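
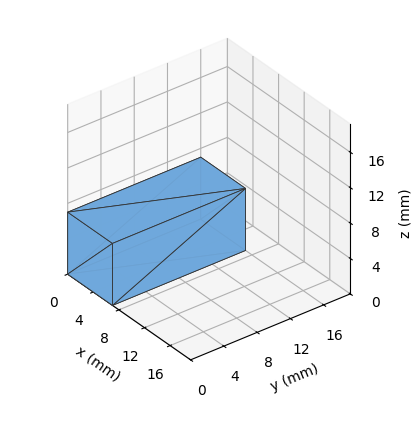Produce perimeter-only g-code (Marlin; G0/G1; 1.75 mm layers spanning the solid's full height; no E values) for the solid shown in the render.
Reading the render: the shape is a rectangular box, roughly 7 × 16 mm footprint and 7 mm tall (dimensions read to the nearest mm from the axis ticks). For the g-code, the solid's height is divided into equal slices at the stated Δz and each level perimeter traced with G1 moves after a G0 lift.

; perimeter-only toolpath
G21 ; units = mm
G90 ; absolute positioning
G28 ; home
; layer 1
G0 Z1.75
G0 X0.00 Y0.00
G1 X7.00 Y0.00
G1 X7.00 Y16.00
G1 X0.00 Y16.00
G1 X0.00 Y0.00
; layer 2
G0 Z3.50
G0 X0.00 Y0.00
G1 X7.00 Y0.00
G1 X7.00 Y16.00
G1 X0.00 Y16.00
G1 X0.00 Y0.00
; layer 3
G0 Z5.25
G0 X0.00 Y0.00
G1 X7.00 Y0.00
G1 X7.00 Y16.00
G1 X0.00 Y16.00
G1 X0.00 Y0.00
; layer 4
G0 Z7.00
G0 X0.00 Y0.00
G1 X7.00 Y0.00
G1 X7.00 Y16.00
G1 X0.00 Y16.00
G1 X0.00 Y0.00
M2 ; end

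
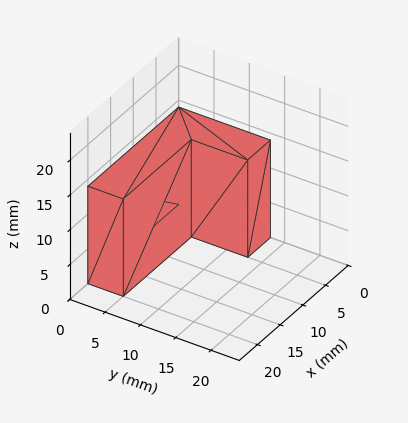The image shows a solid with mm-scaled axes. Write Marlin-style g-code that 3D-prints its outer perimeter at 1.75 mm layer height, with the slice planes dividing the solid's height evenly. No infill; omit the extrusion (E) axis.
Reading the render: the shape is an L-shaped prism: outer 20 × 13 mm, arm thicknesses ≈ 5 mm (horizontal) and 5 mm (vertical), extruded 14 mm in z (dimensions read to the nearest mm from the axis ticks). For the g-code, the solid's height is divided into equal slices at the stated Δz and each level perimeter traced with G1 moves after a G0 lift.

; perimeter-only toolpath
G21 ; units = mm
G90 ; absolute positioning
G28 ; home
; layer 1
G0 Z1.75
G0 X0.00 Y0.00
G1 X20.00 Y0.00
G1 X20.00 Y5.00
G1 X5.00 Y5.00
G1 X5.00 Y13.00
G1 X0.00 Y13.00
G1 X0.00 Y0.00
; layer 2
G0 Z3.50
G0 X0.00 Y0.00
G1 X20.00 Y0.00
G1 X20.00 Y5.00
G1 X5.00 Y5.00
G1 X5.00 Y13.00
G1 X0.00 Y13.00
G1 X0.00 Y0.00
; layer 3
G0 Z5.25
G0 X0.00 Y0.00
G1 X20.00 Y0.00
G1 X20.00 Y5.00
G1 X5.00 Y5.00
G1 X5.00 Y13.00
G1 X0.00 Y13.00
G1 X0.00 Y0.00
; layer 4
G0 Z7.00
G0 X0.00 Y0.00
G1 X20.00 Y0.00
G1 X20.00 Y5.00
G1 X5.00 Y5.00
G1 X5.00 Y13.00
G1 X0.00 Y13.00
G1 X0.00 Y0.00
; layer 5
G0 Z8.75
G0 X0.00 Y0.00
G1 X20.00 Y0.00
G1 X20.00 Y5.00
G1 X5.00 Y5.00
G1 X5.00 Y13.00
G1 X0.00 Y13.00
G1 X0.00 Y0.00
; layer 6
G0 Z10.50
G0 X0.00 Y0.00
G1 X20.00 Y0.00
G1 X20.00 Y5.00
G1 X5.00 Y5.00
G1 X5.00 Y13.00
G1 X0.00 Y13.00
G1 X0.00 Y0.00
; layer 7
G0 Z12.25
G0 X0.00 Y0.00
G1 X20.00 Y0.00
G1 X20.00 Y5.00
G1 X5.00 Y5.00
G1 X5.00 Y13.00
G1 X0.00 Y13.00
G1 X0.00 Y0.00
; layer 8
G0 Z14.00
G0 X0.00 Y0.00
G1 X20.00 Y0.00
G1 X20.00 Y5.00
G1 X5.00 Y5.00
G1 X5.00 Y13.00
G1 X0.00 Y13.00
G1 X0.00 Y0.00
M2 ; end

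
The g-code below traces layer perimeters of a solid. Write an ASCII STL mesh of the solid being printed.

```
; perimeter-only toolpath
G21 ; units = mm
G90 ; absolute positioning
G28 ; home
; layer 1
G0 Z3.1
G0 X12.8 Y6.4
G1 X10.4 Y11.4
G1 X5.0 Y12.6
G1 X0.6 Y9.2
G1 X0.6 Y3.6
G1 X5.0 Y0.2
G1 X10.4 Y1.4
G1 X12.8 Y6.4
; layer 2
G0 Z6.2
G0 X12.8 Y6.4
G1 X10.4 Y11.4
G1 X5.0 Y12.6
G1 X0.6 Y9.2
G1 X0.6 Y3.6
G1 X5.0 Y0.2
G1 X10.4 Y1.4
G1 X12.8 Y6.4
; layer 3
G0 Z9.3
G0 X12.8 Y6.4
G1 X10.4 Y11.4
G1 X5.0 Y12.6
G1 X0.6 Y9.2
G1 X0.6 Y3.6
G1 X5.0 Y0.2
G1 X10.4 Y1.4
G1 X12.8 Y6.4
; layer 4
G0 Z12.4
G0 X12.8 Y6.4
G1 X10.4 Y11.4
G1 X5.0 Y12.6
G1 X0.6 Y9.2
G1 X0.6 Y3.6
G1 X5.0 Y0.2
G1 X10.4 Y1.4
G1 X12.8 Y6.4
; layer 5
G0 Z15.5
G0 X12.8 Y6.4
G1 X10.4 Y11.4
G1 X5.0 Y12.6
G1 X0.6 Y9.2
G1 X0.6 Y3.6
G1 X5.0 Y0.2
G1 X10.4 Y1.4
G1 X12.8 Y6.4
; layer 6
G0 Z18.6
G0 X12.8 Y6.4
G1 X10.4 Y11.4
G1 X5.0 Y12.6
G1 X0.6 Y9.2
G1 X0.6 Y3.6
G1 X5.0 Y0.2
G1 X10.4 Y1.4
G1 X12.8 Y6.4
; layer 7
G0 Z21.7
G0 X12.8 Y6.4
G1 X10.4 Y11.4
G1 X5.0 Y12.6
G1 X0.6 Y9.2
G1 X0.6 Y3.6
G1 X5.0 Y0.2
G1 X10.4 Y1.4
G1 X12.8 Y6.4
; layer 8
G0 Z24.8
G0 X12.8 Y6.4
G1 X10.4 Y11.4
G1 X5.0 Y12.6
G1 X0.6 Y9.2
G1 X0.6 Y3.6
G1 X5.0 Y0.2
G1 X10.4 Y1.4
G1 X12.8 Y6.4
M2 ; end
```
solid part
  facet normal 0.0000 0.0000 -1.0000
    outer loop
      vertex 5.0 12.6 0.0
      vertex 10.4 11.4 0.0
      vertex 12.8 6.4 0.0
    endloop
  endfacet
  facet normal 0.0000 0.0000 -1.0000
    outer loop
      vertex 0.6 9.2 0.0
      vertex 5.0 12.6 0.0
      vertex 12.8 6.4 0.0
    endloop
  endfacet
  facet normal 0.0000 0.0000 -1.0000
    outer loop
      vertex 0.6 3.6 0.0
      vertex 0.6 9.2 0.0
      vertex 12.8 6.4 0.0
    endloop
  endfacet
  facet normal 0.0000 0.0000 -1.0000
    outer loop
      vertex 5.0 0.2 0.0
      vertex 0.6 3.6 0.0
      vertex 12.8 6.4 0.0
    endloop
  endfacet
  facet normal 0.0000 0.0000 -1.0000
    outer loop
      vertex 10.4 1.4 0.0
      vertex 5.0 0.2 0.0
      vertex 12.8 6.4 0.0
    endloop
  endfacet
  facet normal 0.0000 0.0000 1.0000
    outer loop
      vertex 12.8 6.4 24.8
      vertex 10.4 11.4 24.8
      vertex 5.0 12.6 24.8
    endloop
  endfacet
  facet normal 0.0000 0.0000 1.0000
    outer loop
      vertex 12.8 6.4 24.8
      vertex 5.0 12.6 24.8
      vertex 0.6 9.2 24.8
    endloop
  endfacet
  facet normal 0.0000 0.0000 1.0000
    outer loop
      vertex 12.8 6.4 24.8
      vertex 0.6 9.2 24.8
      vertex 0.6 3.6 24.8
    endloop
  endfacet
  facet normal 0.0000 0.0000 1.0000
    outer loop
      vertex 12.8 6.4 24.8
      vertex 0.6 3.6 24.8
      vertex 5.0 0.2 24.8
    endloop
  endfacet
  facet normal 0.0000 0.0000 1.0000
    outer loop
      vertex 12.8 6.4 24.8
      vertex 5.0 0.2 24.8
      vertex 10.4 1.4 24.8
    endloop
  endfacet
  facet normal 0.9015 0.4327 0.0000
    outer loop
      vertex 12.8 6.4 0.0
      vertex 10.4 11.4 0.0
      vertex 10.4 11.4 24.8
    endloop
  endfacet
  facet normal 0.9015 0.4327 0.0000
    outer loop
      vertex 12.8 6.4 0.0
      vertex 10.4 11.4 24.8
      vertex 12.8 6.4 24.8
    endloop
  endfacet
  facet normal 0.2169 0.9762 0.0000
    outer loop
      vertex 10.4 11.4 0.0
      vertex 5.0 12.6 0.0
      vertex 5.0 12.6 24.8
    endloop
  endfacet
  facet normal 0.2169 0.9762 0.0000
    outer loop
      vertex 10.4 11.4 0.0
      vertex 5.0 12.6 24.8
      vertex 10.4 11.4 24.8
    endloop
  endfacet
  facet normal -0.6114 0.7913 0.0000
    outer loop
      vertex 5.0 12.6 0.0
      vertex 0.6 9.2 0.0
      vertex 0.6 9.2 24.8
    endloop
  endfacet
  facet normal -0.6114 0.7913 0.0000
    outer loop
      vertex 5.0 12.6 0.0
      vertex 0.6 9.2 24.8
      vertex 5.0 12.6 24.8
    endloop
  endfacet
  facet normal -1.0000 0.0000 0.0000
    outer loop
      vertex 0.6 9.2 0.0
      vertex 0.6 3.6 0.0
      vertex 0.6 3.6 24.8
    endloop
  endfacet
  facet normal -1.0000 0.0000 0.0000
    outer loop
      vertex 0.6 9.2 0.0
      vertex 0.6 3.6 24.8
      vertex 0.6 9.2 24.8
    endloop
  endfacet
  facet normal -0.6114 -0.7913 0.0000
    outer loop
      vertex 0.6 3.6 0.0
      vertex 5.0 0.2 0.0
      vertex 5.0 0.2 24.8
    endloop
  endfacet
  facet normal -0.6114 -0.7913 0.0000
    outer loop
      vertex 0.6 3.6 0.0
      vertex 5.0 0.2 24.8
      vertex 0.6 3.6 24.8
    endloop
  endfacet
  facet normal 0.2169 -0.9762 0.0000
    outer loop
      vertex 5.0 0.2 0.0
      vertex 10.4 1.4 0.0
      vertex 10.4 1.4 24.8
    endloop
  endfacet
  facet normal 0.2169 -0.9762 0.0000
    outer loop
      vertex 5.0 0.2 0.0
      vertex 10.4 1.4 24.8
      vertex 5.0 0.2 24.8
    endloop
  endfacet
  facet normal 0.9015 -0.4327 0.0000
    outer loop
      vertex 10.4 1.4 0.0
      vertex 12.8 6.4 0.0
      vertex 12.8 6.4 24.8
    endloop
  endfacet
  facet normal 0.9015 -0.4327 0.0000
    outer loop
      vertex 10.4 1.4 0.0
      vertex 12.8 6.4 24.8
      vertex 10.4 1.4 24.8
    endloop
  endfacet
endsolid part

The G0 Z moves step by Δz≈3.1 mm. Every layer's G1 loop is the same polygon, so the solid is a straight extrusion of it from z=0 to z≈24.8. Closing with flat bottom and top caps and triangulating gives 24 facets — a regular 7-sided prism (a cylinder approximated with 7 flat sides), circumscribed radius ≈ 6.4 mm, height ≈ 24.8 mm.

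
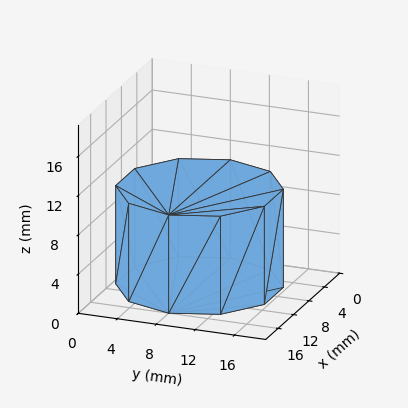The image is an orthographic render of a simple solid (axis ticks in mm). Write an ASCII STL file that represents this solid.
Reading the render: the shape is a regular 10-sided prism (a cylinder approximated with 10 flat sides), circumscribed radius ≈ 8 mm, height ≈ 10 mm (dimensions read to the nearest mm from the axis ticks). For the STL, each face is triangulated and given an outward normal.

solid part
  facet normal 0.0000 0.0000 -1.0000
    outer loop
      vertex 10.472 15.608 0.000
      vertex 14.472 12.702 0.000
      vertex 16.000 8.000 0.000
    endloop
  endfacet
  facet normal 0.0000 0.0000 -1.0000
    outer loop
      vertex 5.528 15.608 0.000
      vertex 10.472 15.608 0.000
      vertex 16.000 8.000 0.000
    endloop
  endfacet
  facet normal 0.0000 0.0000 -1.0000
    outer loop
      vertex 1.528 12.702 0.000
      vertex 5.528 15.608 0.000
      vertex 16.000 8.000 0.000
    endloop
  endfacet
  facet normal 0.0000 0.0000 -1.0000
    outer loop
      vertex 0.000 8.000 0.000
      vertex 1.528 12.702 0.000
      vertex 16.000 8.000 0.000
    endloop
  endfacet
  facet normal 0.0000 0.0000 -1.0000
    outer loop
      vertex 1.528 3.298 0.000
      vertex 0.000 8.000 0.000
      vertex 16.000 8.000 0.000
    endloop
  endfacet
  facet normal 0.0000 0.0000 -1.0000
    outer loop
      vertex 5.528 0.392 0.000
      vertex 1.528 3.298 0.000
      vertex 16.000 8.000 0.000
    endloop
  endfacet
  facet normal 0.0000 0.0000 -1.0000
    outer loop
      vertex 10.472 0.392 0.000
      vertex 5.528 0.392 0.000
      vertex 16.000 8.000 0.000
    endloop
  endfacet
  facet normal 0.0000 0.0000 -1.0000
    outer loop
      vertex 14.472 3.298 0.000
      vertex 10.472 0.392 0.000
      vertex 16.000 8.000 0.000
    endloop
  endfacet
  facet normal 0.0000 0.0000 1.0000
    outer loop
      vertex 16.000 8.000 10.000
      vertex 14.472 12.702 10.000
      vertex 10.472 15.608 10.000
    endloop
  endfacet
  facet normal 0.0000 0.0000 1.0000
    outer loop
      vertex 16.000 8.000 10.000
      vertex 10.472 15.608 10.000
      vertex 5.528 15.608 10.000
    endloop
  endfacet
  facet normal 0.0000 0.0000 1.0000
    outer loop
      vertex 16.000 8.000 10.000
      vertex 5.528 15.608 10.000
      vertex 1.528 12.702 10.000
    endloop
  endfacet
  facet normal 0.0000 0.0000 1.0000
    outer loop
      vertex 16.000 8.000 10.000
      vertex 1.528 12.702 10.000
      vertex 0.000 8.000 10.000
    endloop
  endfacet
  facet normal 0.0000 0.0000 1.0000
    outer loop
      vertex 16.000 8.000 10.000
      vertex 0.000 8.000 10.000
      vertex 1.528 3.298 10.000
    endloop
  endfacet
  facet normal 0.0000 0.0000 1.0000
    outer loop
      vertex 16.000 8.000 10.000
      vertex 1.528 3.298 10.000
      vertex 5.528 0.392 10.000
    endloop
  endfacet
  facet normal 0.0000 0.0000 1.0000
    outer loop
      vertex 16.000 8.000 10.000
      vertex 5.528 0.392 10.000
      vertex 10.472 0.392 10.000
    endloop
  endfacet
  facet normal 0.0000 0.0000 1.0000
    outer loop
      vertex 16.000 8.000 10.000
      vertex 10.472 0.392 10.000
      vertex 14.472 3.298 10.000
    endloop
  endfacet
  facet normal 0.9510 0.3091 0.0000
    outer loop
      vertex 16.000 8.000 0.000
      vertex 14.472 12.702 0.000
      vertex 14.472 12.702 10.000
    endloop
  endfacet
  facet normal 0.9510 0.3091 0.0000
    outer loop
      vertex 16.000 8.000 0.000
      vertex 14.472 12.702 10.000
      vertex 16.000 8.000 10.000
    endloop
  endfacet
  facet normal 0.5878 0.8090 0.0000
    outer loop
      vertex 14.472 12.702 0.000
      vertex 10.472 15.608 0.000
      vertex 10.472 15.608 10.000
    endloop
  endfacet
  facet normal 0.5878 0.8090 0.0000
    outer loop
      vertex 14.472 12.702 0.000
      vertex 10.472 15.608 10.000
      vertex 14.472 12.702 10.000
    endloop
  endfacet
  facet normal 0.0000 1.0000 0.0000
    outer loop
      vertex 10.472 15.608 0.000
      vertex 5.528 15.608 0.000
      vertex 5.528 15.608 10.000
    endloop
  endfacet
  facet normal 0.0000 1.0000 0.0000
    outer loop
      vertex 10.472 15.608 0.000
      vertex 5.528 15.608 10.000
      vertex 10.472 15.608 10.000
    endloop
  endfacet
  facet normal -0.5878 0.8090 0.0000
    outer loop
      vertex 5.528 15.608 0.000
      vertex 1.528 12.702 0.000
      vertex 1.528 12.702 10.000
    endloop
  endfacet
  facet normal -0.5878 0.8090 0.0000
    outer loop
      vertex 5.528 15.608 0.000
      vertex 1.528 12.702 10.000
      vertex 5.528 15.608 10.000
    endloop
  endfacet
  facet normal -0.9510 0.3091 0.0000
    outer loop
      vertex 1.528 12.702 0.000
      vertex 0.000 8.000 0.000
      vertex 0.000 8.000 10.000
    endloop
  endfacet
  facet normal -0.9510 0.3091 0.0000
    outer loop
      vertex 1.528 12.702 0.000
      vertex 0.000 8.000 10.000
      vertex 1.528 12.702 10.000
    endloop
  endfacet
  facet normal -0.9510 -0.3091 0.0000
    outer loop
      vertex 0.000 8.000 0.000
      vertex 1.528 3.298 0.000
      vertex 1.528 3.298 10.000
    endloop
  endfacet
  facet normal -0.9510 -0.3091 0.0000
    outer loop
      vertex 0.000 8.000 0.000
      vertex 1.528 3.298 10.000
      vertex 0.000 8.000 10.000
    endloop
  endfacet
  facet normal -0.5878 -0.8090 0.0000
    outer loop
      vertex 1.528 3.298 0.000
      vertex 5.528 0.392 0.000
      vertex 5.528 0.392 10.000
    endloop
  endfacet
  facet normal -0.5878 -0.8090 0.0000
    outer loop
      vertex 1.528 3.298 0.000
      vertex 5.528 0.392 10.000
      vertex 1.528 3.298 10.000
    endloop
  endfacet
  facet normal 0.0000 -1.0000 0.0000
    outer loop
      vertex 5.528 0.392 0.000
      vertex 10.472 0.392 0.000
      vertex 10.472 0.392 10.000
    endloop
  endfacet
  facet normal 0.0000 -1.0000 0.0000
    outer loop
      vertex 5.528 0.392 0.000
      vertex 10.472 0.392 10.000
      vertex 5.528 0.392 10.000
    endloop
  endfacet
  facet normal 0.5878 -0.8090 0.0000
    outer loop
      vertex 10.472 0.392 0.000
      vertex 14.472 3.298 0.000
      vertex 14.472 3.298 10.000
    endloop
  endfacet
  facet normal 0.5878 -0.8090 0.0000
    outer loop
      vertex 10.472 0.392 0.000
      vertex 14.472 3.298 10.000
      vertex 10.472 0.392 10.000
    endloop
  endfacet
  facet normal 0.9510 -0.3091 0.0000
    outer loop
      vertex 14.472 3.298 0.000
      vertex 16.000 8.000 0.000
      vertex 16.000 8.000 10.000
    endloop
  endfacet
  facet normal 0.9510 -0.3091 0.0000
    outer loop
      vertex 14.472 3.298 0.000
      vertex 16.000 8.000 10.000
      vertex 14.472 3.298 10.000
    endloop
  endfacet
endsolid part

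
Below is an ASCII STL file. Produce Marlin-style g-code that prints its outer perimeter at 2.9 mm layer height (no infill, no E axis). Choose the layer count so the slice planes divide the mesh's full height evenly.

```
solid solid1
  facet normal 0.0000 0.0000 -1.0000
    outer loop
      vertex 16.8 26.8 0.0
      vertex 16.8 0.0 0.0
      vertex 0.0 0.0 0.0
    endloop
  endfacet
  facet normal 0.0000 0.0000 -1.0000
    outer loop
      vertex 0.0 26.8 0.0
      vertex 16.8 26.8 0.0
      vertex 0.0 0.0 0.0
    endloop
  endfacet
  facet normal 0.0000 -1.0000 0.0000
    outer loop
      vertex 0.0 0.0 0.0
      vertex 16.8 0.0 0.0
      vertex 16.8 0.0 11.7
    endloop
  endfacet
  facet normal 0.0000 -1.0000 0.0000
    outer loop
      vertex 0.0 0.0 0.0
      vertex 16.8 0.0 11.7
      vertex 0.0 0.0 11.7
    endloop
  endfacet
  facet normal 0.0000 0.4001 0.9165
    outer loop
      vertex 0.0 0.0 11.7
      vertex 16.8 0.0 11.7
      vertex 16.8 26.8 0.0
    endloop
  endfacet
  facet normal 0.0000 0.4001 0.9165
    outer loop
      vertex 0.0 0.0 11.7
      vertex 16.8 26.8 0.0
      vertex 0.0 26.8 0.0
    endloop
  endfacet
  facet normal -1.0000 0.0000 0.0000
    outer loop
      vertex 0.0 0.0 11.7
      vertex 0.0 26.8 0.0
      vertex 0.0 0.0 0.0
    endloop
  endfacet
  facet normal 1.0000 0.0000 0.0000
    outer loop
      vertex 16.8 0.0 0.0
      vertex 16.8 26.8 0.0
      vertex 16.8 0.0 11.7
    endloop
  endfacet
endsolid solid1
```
; perimeter-only toolpath
G21 ; units = mm
G90 ; absolute positioning
G28 ; home
; layer 1
G0 Z2.9
G0 X0.0 Y0.0
G1 X16.8 Y0.0
G1 X16.8 Y20.1
G1 X0.0 Y20.1
G1 X0.0 Y0.0
; layer 2
G0 Z5.8
G0 X0.0 Y0.0
G1 X16.8 Y0.0
G1 X16.8 Y13.4
G1 X0.0 Y13.4
G1 X0.0 Y0.0
; layer 3
G0 Z8.8
G0 X0.0 Y0.0
G1 X16.8 Y0.0
G1 X16.8 Y6.7
G1 X0.0 Y6.7
G1 X0.0 Y0.0
M2 ; end

The solid is a wedge (ramp): 16.8 × 26.8 mm base, rising to 11.7 mm along the y=0 edge and sloping linearly to z=0 at y=26.8. Slicing at Δz = 2.9 mm — 4 equal slices spanning the solid's height, so layer i sits at z = i·h/4 — gives 3 non-empty perimeters. Each is a 4-segment closed polygon; G0 lifts to the layer z and rapids to the start vertex, then G1 traces the edges. The cross-section shrinks linearly with z (the slice at the apex is degenerate and omitted).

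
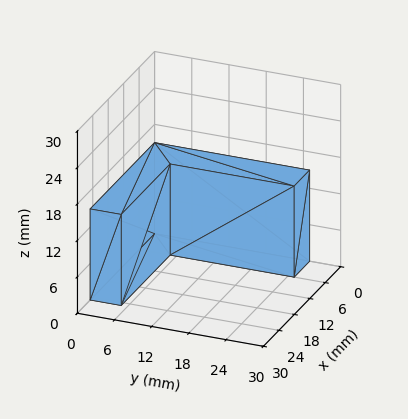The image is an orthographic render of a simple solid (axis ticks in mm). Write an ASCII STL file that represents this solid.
Reading the render: the shape is an L-shaped prism: outer 25 × 25 mm, arm thicknesses ≈ 5 mm (horizontal) and 6 mm (vertical), extruded 15 mm in z (dimensions read to the nearest mm from the axis ticks). For the STL, each face is triangulated and given an outward normal.

solid part
  facet normal 0.0000 0.0000 -1.0000
    outer loop
      vertex 25.000 5.000 0.000
      vertex 25.000 0.000 0.000
      vertex 0.000 0.000 0.000
    endloop
  endfacet
  facet normal 0.0000 0.0000 -1.0000
    outer loop
      vertex 6.000 5.000 0.000
      vertex 25.000 5.000 0.000
      vertex 0.000 0.000 0.000
    endloop
  endfacet
  facet normal 0.0000 0.0000 -1.0000
    outer loop
      vertex 6.000 25.000 0.000
      vertex 6.000 5.000 0.000
      vertex 0.000 0.000 0.000
    endloop
  endfacet
  facet normal 0.0000 0.0000 -1.0000
    outer loop
      vertex 0.000 25.000 0.000
      vertex 6.000 25.000 0.000
      vertex 0.000 0.000 0.000
    endloop
  endfacet
  facet normal 0.0000 0.0000 1.0000
    outer loop
      vertex 0.000 0.000 15.000
      vertex 25.000 0.000 15.000
      vertex 25.000 5.000 15.000
    endloop
  endfacet
  facet normal 0.0000 0.0000 1.0000
    outer loop
      vertex 0.000 0.000 15.000
      vertex 25.000 5.000 15.000
      vertex 6.000 5.000 15.000
    endloop
  endfacet
  facet normal 0.0000 0.0000 1.0000
    outer loop
      vertex 0.000 0.000 15.000
      vertex 6.000 5.000 15.000
      vertex 6.000 25.000 15.000
    endloop
  endfacet
  facet normal 0.0000 0.0000 1.0000
    outer loop
      vertex 0.000 0.000 15.000
      vertex 6.000 25.000 15.000
      vertex 0.000 25.000 15.000
    endloop
  endfacet
  facet normal 0.0000 -1.0000 0.0000
    outer loop
      vertex 0.000 0.000 0.000
      vertex 25.000 0.000 0.000
      vertex 25.000 0.000 15.000
    endloop
  endfacet
  facet normal 0.0000 -1.0000 0.0000
    outer loop
      vertex 0.000 0.000 0.000
      vertex 25.000 0.000 15.000
      vertex 0.000 0.000 15.000
    endloop
  endfacet
  facet normal 1.0000 0.0000 0.0000
    outer loop
      vertex 25.000 0.000 0.000
      vertex 25.000 5.000 0.000
      vertex 25.000 5.000 15.000
    endloop
  endfacet
  facet normal 1.0000 0.0000 0.0000
    outer loop
      vertex 25.000 0.000 0.000
      vertex 25.000 5.000 15.000
      vertex 25.000 0.000 15.000
    endloop
  endfacet
  facet normal 0.0000 1.0000 0.0000
    outer loop
      vertex 25.000 5.000 0.000
      vertex 6.000 5.000 0.000
      vertex 6.000 5.000 15.000
    endloop
  endfacet
  facet normal 0.0000 1.0000 0.0000
    outer loop
      vertex 25.000 5.000 0.000
      vertex 6.000 5.000 15.000
      vertex 25.000 5.000 15.000
    endloop
  endfacet
  facet normal 1.0000 0.0000 0.0000
    outer loop
      vertex 6.000 5.000 0.000
      vertex 6.000 25.000 0.000
      vertex 6.000 25.000 15.000
    endloop
  endfacet
  facet normal 1.0000 0.0000 0.0000
    outer loop
      vertex 6.000 5.000 0.000
      vertex 6.000 25.000 15.000
      vertex 6.000 5.000 15.000
    endloop
  endfacet
  facet normal 0.0000 1.0000 0.0000
    outer loop
      vertex 6.000 25.000 0.000
      vertex 0.000 25.000 0.000
      vertex 0.000 25.000 15.000
    endloop
  endfacet
  facet normal 0.0000 1.0000 0.0000
    outer loop
      vertex 6.000 25.000 0.000
      vertex 0.000 25.000 15.000
      vertex 6.000 25.000 15.000
    endloop
  endfacet
  facet normal -1.0000 0.0000 0.0000
    outer loop
      vertex 0.000 25.000 0.000
      vertex 0.000 0.000 0.000
      vertex 0.000 0.000 15.000
    endloop
  endfacet
  facet normal -1.0000 0.0000 0.0000
    outer loop
      vertex 0.000 25.000 0.000
      vertex 0.000 0.000 15.000
      vertex 0.000 25.000 15.000
    endloop
  endfacet
endsolid part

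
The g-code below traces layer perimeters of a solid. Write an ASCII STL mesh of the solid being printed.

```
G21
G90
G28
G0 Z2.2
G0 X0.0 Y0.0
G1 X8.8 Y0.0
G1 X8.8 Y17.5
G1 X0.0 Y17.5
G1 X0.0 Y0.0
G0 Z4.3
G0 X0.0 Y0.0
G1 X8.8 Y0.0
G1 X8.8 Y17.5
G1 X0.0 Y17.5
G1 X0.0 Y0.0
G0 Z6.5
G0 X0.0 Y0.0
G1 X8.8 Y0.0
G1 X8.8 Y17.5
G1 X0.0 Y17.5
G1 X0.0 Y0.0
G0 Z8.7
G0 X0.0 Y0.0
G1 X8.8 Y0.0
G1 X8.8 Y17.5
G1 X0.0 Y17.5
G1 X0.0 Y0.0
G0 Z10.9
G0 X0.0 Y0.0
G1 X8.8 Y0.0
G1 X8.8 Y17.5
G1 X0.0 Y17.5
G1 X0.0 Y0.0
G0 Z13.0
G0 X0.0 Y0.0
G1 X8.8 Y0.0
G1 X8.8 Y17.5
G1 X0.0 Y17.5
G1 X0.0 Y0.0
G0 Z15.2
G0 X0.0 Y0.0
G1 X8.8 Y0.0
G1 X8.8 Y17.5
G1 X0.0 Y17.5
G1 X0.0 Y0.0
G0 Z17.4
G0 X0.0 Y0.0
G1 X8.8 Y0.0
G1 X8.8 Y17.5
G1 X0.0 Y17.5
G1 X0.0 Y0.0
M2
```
solid part
  facet normal 0.0000 0.0000 -1.0000
    outer loop
      vertex 8.8 17.5 0.0
      vertex 8.8 0.0 0.0
      vertex 0.0 0.0 0.0
    endloop
  endfacet
  facet normal 0.0000 0.0000 -1.0000
    outer loop
      vertex 0.0 17.5 0.0
      vertex 8.8 17.5 0.0
      vertex 0.0 0.0 0.0
    endloop
  endfacet
  facet normal 0.0000 0.0000 1.0000
    outer loop
      vertex 0.0 0.0 17.4
      vertex 8.8 0.0 17.4
      vertex 8.8 17.5 17.4
    endloop
  endfacet
  facet normal 0.0000 0.0000 1.0000
    outer loop
      vertex 0.0 0.0 17.4
      vertex 8.8 17.5 17.4
      vertex 0.0 17.5 17.4
    endloop
  endfacet
  facet normal 0.0000 -1.0000 0.0000
    outer loop
      vertex 0.0 0.0 0.0
      vertex 8.8 0.0 0.0
      vertex 8.8 0.0 17.4
    endloop
  endfacet
  facet normal 0.0000 -1.0000 0.0000
    outer loop
      vertex 0.0 0.0 0.0
      vertex 8.8 0.0 17.4
      vertex 0.0 0.0 17.4
    endloop
  endfacet
  facet normal 0.0000 1.0000 0.0000
    outer loop
      vertex 8.8 17.5 17.4
      vertex 8.8 17.5 0.0
      vertex 0.0 17.5 0.0
    endloop
  endfacet
  facet normal 0.0000 1.0000 0.0000
    outer loop
      vertex 0.0 17.5 17.4
      vertex 8.8 17.5 17.4
      vertex 0.0 17.5 0.0
    endloop
  endfacet
  facet normal -1.0000 0.0000 0.0000
    outer loop
      vertex 0.0 17.5 17.4
      vertex 0.0 17.5 0.0
      vertex 0.0 0.0 0.0
    endloop
  endfacet
  facet normal -1.0000 0.0000 0.0000
    outer loop
      vertex 0.0 0.0 17.4
      vertex 0.0 17.5 17.4
      vertex 0.0 0.0 0.0
    endloop
  endfacet
  facet normal 1.0000 0.0000 0.0000
    outer loop
      vertex 8.8 0.0 0.0
      vertex 8.8 17.5 0.0
      vertex 8.8 17.5 17.4
    endloop
  endfacet
  facet normal 1.0000 0.0000 0.0000
    outer loop
      vertex 8.8 0.0 0.0
      vertex 8.8 17.5 17.4
      vertex 8.8 0.0 17.4
    endloop
  endfacet
endsolid part

The G0 Z moves step by Δz≈2.2 mm. Every layer's G1 loop is the same polygon, so the solid is a straight extrusion of it from z=0 to z≈17.4. Closing with flat bottom and top caps and triangulating gives 12 facets — a rectangular box, roughly 8.8 × 17.5 mm footprint and 17.4 mm tall.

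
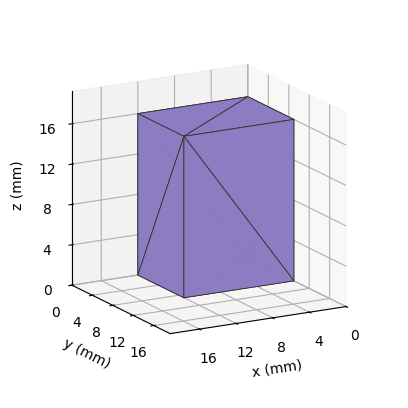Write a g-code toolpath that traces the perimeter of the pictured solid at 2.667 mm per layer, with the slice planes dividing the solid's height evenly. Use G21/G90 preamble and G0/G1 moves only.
Reading the render: the shape is a rectangular box, roughly 12 × 9 mm footprint and 16 mm tall (dimensions read to the nearest mm from the axis ticks). For the g-code, the solid's height is divided into equal slices at the stated Δz and each level perimeter traced with G1 moves after a G0 lift.

; perimeter-only toolpath
G21 ; units = mm
G90 ; absolute positioning
G28 ; home
; layer 1
G0 Z2.667
G0 X0.000 Y0.000
G1 X12.000 Y0.000
G1 X12.000 Y9.000
G1 X0.000 Y9.000
G1 X0.000 Y0.000
; layer 2
G0 Z5.333
G0 X0.000 Y0.000
G1 X12.000 Y0.000
G1 X12.000 Y9.000
G1 X0.000 Y9.000
G1 X0.000 Y0.000
; layer 3
G0 Z8.000
G0 X0.000 Y0.000
G1 X12.000 Y0.000
G1 X12.000 Y9.000
G1 X0.000 Y9.000
G1 X0.000 Y0.000
; layer 4
G0 Z10.667
G0 X0.000 Y0.000
G1 X12.000 Y0.000
G1 X12.000 Y9.000
G1 X0.000 Y9.000
G1 X0.000 Y0.000
; layer 5
G0 Z13.333
G0 X0.000 Y0.000
G1 X12.000 Y0.000
G1 X12.000 Y9.000
G1 X0.000 Y9.000
G1 X0.000 Y0.000
; layer 6
G0 Z16.000
G0 X0.000 Y0.000
G1 X12.000 Y0.000
G1 X12.000 Y9.000
G1 X0.000 Y9.000
G1 X0.000 Y0.000
M2 ; end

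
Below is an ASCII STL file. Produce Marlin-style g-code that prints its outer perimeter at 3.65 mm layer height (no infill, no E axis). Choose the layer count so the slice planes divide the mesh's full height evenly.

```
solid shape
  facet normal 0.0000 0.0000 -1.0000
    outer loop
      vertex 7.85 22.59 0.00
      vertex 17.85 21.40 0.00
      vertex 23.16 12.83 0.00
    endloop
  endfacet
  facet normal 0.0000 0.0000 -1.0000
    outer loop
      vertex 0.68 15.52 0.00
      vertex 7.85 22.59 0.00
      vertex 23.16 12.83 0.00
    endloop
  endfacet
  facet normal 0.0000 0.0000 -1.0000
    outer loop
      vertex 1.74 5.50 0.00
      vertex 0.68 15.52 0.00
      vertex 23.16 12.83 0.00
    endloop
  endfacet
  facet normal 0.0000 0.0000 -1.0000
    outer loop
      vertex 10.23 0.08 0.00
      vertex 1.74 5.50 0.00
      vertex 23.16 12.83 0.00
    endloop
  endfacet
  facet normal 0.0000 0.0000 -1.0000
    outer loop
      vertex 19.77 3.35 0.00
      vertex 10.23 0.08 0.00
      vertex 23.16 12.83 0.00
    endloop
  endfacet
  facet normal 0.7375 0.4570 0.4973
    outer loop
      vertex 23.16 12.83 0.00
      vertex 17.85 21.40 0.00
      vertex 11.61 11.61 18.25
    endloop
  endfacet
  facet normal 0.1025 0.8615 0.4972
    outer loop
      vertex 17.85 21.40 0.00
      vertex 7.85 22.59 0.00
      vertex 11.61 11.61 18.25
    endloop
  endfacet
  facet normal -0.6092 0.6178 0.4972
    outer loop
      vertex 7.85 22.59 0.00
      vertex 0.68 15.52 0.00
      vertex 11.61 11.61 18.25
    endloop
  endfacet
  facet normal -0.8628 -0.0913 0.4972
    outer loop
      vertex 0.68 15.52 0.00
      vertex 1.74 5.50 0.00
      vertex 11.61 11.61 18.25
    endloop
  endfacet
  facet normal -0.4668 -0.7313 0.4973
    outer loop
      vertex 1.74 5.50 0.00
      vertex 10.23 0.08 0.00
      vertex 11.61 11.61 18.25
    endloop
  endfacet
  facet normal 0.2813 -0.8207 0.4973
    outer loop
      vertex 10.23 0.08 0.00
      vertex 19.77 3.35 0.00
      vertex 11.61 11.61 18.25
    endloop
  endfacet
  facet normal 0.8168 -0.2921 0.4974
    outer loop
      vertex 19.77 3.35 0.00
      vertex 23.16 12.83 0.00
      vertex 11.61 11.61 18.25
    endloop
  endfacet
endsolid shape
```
; perimeter-only toolpath
G21 ; units = mm
G90 ; absolute positioning
G28 ; home
; layer 1
G0 Z3.65
G0 X20.85 Y12.59
G1 X16.60 Y19.44
G1 X8.60 Y20.39
G1 X2.87 Y14.74
G1 X3.71 Y6.72
G1 X10.51 Y2.39
G1 X18.14 Y5.00
G1 X20.85 Y12.59
; layer 2
G0 Z7.30
G0 X18.54 Y12.34
G1 X15.35 Y17.48
G1 X9.35 Y18.20
G1 X5.05 Y13.96
G1 X5.69 Y7.94
G1 X10.78 Y4.69
G1 X16.51 Y6.65
G1 X18.54 Y12.34
; layer 3
G0 Z10.95
G0 X16.23 Y12.10
G1 X14.11 Y15.53
G1 X10.11 Y16.00
G1 X7.24 Y13.17
G1 X7.66 Y9.17
G1 X11.06 Y7.00
G1 X14.87 Y8.31
G1 X16.23 Y12.10
; layer 4
G0 Z14.60
G0 X13.92 Y11.85
G1 X12.86 Y13.57
G1 X10.86 Y13.81
G1 X9.42 Y12.39
G1 X9.64 Y10.39
G1 X11.33 Y9.30
G1 X13.24 Y9.96
G1 X13.92 Y11.85
M2 ; end

The solid is a regular 7-sided pyramid, base circumscribed radius ≈ 11.6 mm, apex at z ≈ 18.2 mm. Slicing at Δz = 3.65 mm — 5 equal slices spanning the solid's height, so layer i sits at z = i·h/5 — gives 4 non-empty perimeters. Each is a 7-segment closed polygon; G0 lifts to the layer z and rapids to the start vertex, then G1 traces the edges. The cross-section shrinks linearly with z (the slice at the apex is degenerate and omitted).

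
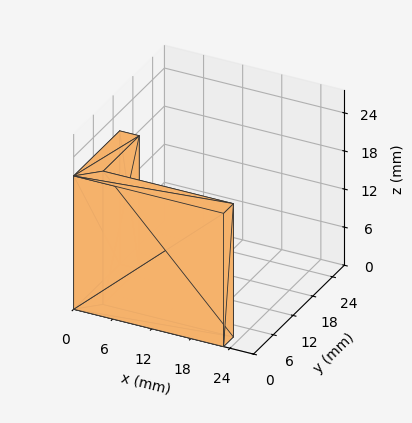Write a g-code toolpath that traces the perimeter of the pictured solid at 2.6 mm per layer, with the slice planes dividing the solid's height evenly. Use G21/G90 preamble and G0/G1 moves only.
Reading the render: the shape is an L-shaped prism: outer 23 × 14 mm, arm thicknesses ≈ 3 mm (horizontal) and 3 mm (vertical), extruded 21 mm in z (dimensions read to the nearest mm from the axis ticks). For the g-code, the solid's height is divided into equal slices at the stated Δz and each level perimeter traced with G1 moves after a G0 lift.

; perimeter-only toolpath
G21 ; units = mm
G90 ; absolute positioning
G28 ; home
; layer 1
G0 Z2.6
G0 X0.0 Y0.0
G1 X23.0 Y0.0
G1 X23.0 Y3.0
G1 X3.0 Y3.0
G1 X3.0 Y14.0
G1 X0.0 Y14.0
G1 X0.0 Y0.0
; layer 2
G0 Z5.2
G0 X0.0 Y0.0
G1 X23.0 Y0.0
G1 X23.0 Y3.0
G1 X3.0 Y3.0
G1 X3.0 Y14.0
G1 X0.0 Y14.0
G1 X0.0 Y0.0
; layer 3
G0 Z7.9
G0 X0.0 Y0.0
G1 X23.0 Y0.0
G1 X23.0 Y3.0
G1 X3.0 Y3.0
G1 X3.0 Y14.0
G1 X0.0 Y14.0
G1 X0.0 Y0.0
; layer 4
G0 Z10.5
G0 X0.0 Y0.0
G1 X23.0 Y0.0
G1 X23.0 Y3.0
G1 X3.0 Y3.0
G1 X3.0 Y14.0
G1 X0.0 Y14.0
G1 X0.0 Y0.0
; layer 5
G0 Z13.1
G0 X0.0 Y0.0
G1 X23.0 Y0.0
G1 X23.0 Y3.0
G1 X3.0 Y3.0
G1 X3.0 Y14.0
G1 X0.0 Y14.0
G1 X0.0 Y0.0
; layer 6
G0 Z15.8
G0 X0.0 Y0.0
G1 X23.0 Y0.0
G1 X23.0 Y3.0
G1 X3.0 Y3.0
G1 X3.0 Y14.0
G1 X0.0 Y14.0
G1 X0.0 Y0.0
; layer 7
G0 Z18.4
G0 X0.0 Y0.0
G1 X23.0 Y0.0
G1 X23.0 Y3.0
G1 X3.0 Y3.0
G1 X3.0 Y14.0
G1 X0.0 Y14.0
G1 X0.0 Y0.0
; layer 8
G0 Z21.0
G0 X0.0 Y0.0
G1 X23.0 Y0.0
G1 X23.0 Y3.0
G1 X3.0 Y3.0
G1 X3.0 Y14.0
G1 X0.0 Y14.0
G1 X0.0 Y0.0
M2 ; end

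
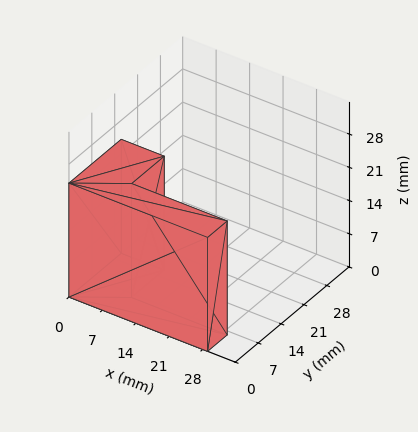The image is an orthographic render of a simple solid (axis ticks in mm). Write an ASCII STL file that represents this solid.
Reading the render: the shape is an L-shaped prism: outer 29 × 16 mm, arm thicknesses ≈ 6 mm (horizontal) and 9 mm (vertical), extruded 24 mm in z (dimensions read to the nearest mm from the axis ticks). For the STL, each face is triangulated and given an outward normal.

solid part
  facet normal 0.0000 0.0000 -1.0000
    outer loop
      vertex 29.000 6.000 0.000
      vertex 29.000 0.000 0.000
      vertex 0.000 0.000 0.000
    endloop
  endfacet
  facet normal 0.0000 0.0000 -1.0000
    outer loop
      vertex 9.000 6.000 0.000
      vertex 29.000 6.000 0.000
      vertex 0.000 0.000 0.000
    endloop
  endfacet
  facet normal 0.0000 0.0000 -1.0000
    outer loop
      vertex 9.000 16.000 0.000
      vertex 9.000 6.000 0.000
      vertex 0.000 0.000 0.000
    endloop
  endfacet
  facet normal 0.0000 0.0000 -1.0000
    outer loop
      vertex 0.000 16.000 0.000
      vertex 9.000 16.000 0.000
      vertex 0.000 0.000 0.000
    endloop
  endfacet
  facet normal 0.0000 0.0000 1.0000
    outer loop
      vertex 0.000 0.000 24.000
      vertex 29.000 0.000 24.000
      vertex 29.000 6.000 24.000
    endloop
  endfacet
  facet normal 0.0000 0.0000 1.0000
    outer loop
      vertex 0.000 0.000 24.000
      vertex 29.000 6.000 24.000
      vertex 9.000 6.000 24.000
    endloop
  endfacet
  facet normal 0.0000 0.0000 1.0000
    outer loop
      vertex 0.000 0.000 24.000
      vertex 9.000 6.000 24.000
      vertex 9.000 16.000 24.000
    endloop
  endfacet
  facet normal 0.0000 0.0000 1.0000
    outer loop
      vertex 0.000 0.000 24.000
      vertex 9.000 16.000 24.000
      vertex 0.000 16.000 24.000
    endloop
  endfacet
  facet normal 0.0000 -1.0000 0.0000
    outer loop
      vertex 0.000 0.000 0.000
      vertex 29.000 0.000 0.000
      vertex 29.000 0.000 24.000
    endloop
  endfacet
  facet normal 0.0000 -1.0000 0.0000
    outer loop
      vertex 0.000 0.000 0.000
      vertex 29.000 0.000 24.000
      vertex 0.000 0.000 24.000
    endloop
  endfacet
  facet normal 1.0000 0.0000 0.0000
    outer loop
      vertex 29.000 0.000 0.000
      vertex 29.000 6.000 0.000
      vertex 29.000 6.000 24.000
    endloop
  endfacet
  facet normal 1.0000 0.0000 0.0000
    outer loop
      vertex 29.000 0.000 0.000
      vertex 29.000 6.000 24.000
      vertex 29.000 0.000 24.000
    endloop
  endfacet
  facet normal 0.0000 1.0000 0.0000
    outer loop
      vertex 29.000 6.000 0.000
      vertex 9.000 6.000 0.000
      vertex 9.000 6.000 24.000
    endloop
  endfacet
  facet normal 0.0000 1.0000 0.0000
    outer loop
      vertex 29.000 6.000 0.000
      vertex 9.000 6.000 24.000
      vertex 29.000 6.000 24.000
    endloop
  endfacet
  facet normal 1.0000 0.0000 0.0000
    outer loop
      vertex 9.000 6.000 0.000
      vertex 9.000 16.000 0.000
      vertex 9.000 16.000 24.000
    endloop
  endfacet
  facet normal 1.0000 0.0000 0.0000
    outer loop
      vertex 9.000 6.000 0.000
      vertex 9.000 16.000 24.000
      vertex 9.000 6.000 24.000
    endloop
  endfacet
  facet normal 0.0000 1.0000 0.0000
    outer loop
      vertex 9.000 16.000 0.000
      vertex 0.000 16.000 0.000
      vertex 0.000 16.000 24.000
    endloop
  endfacet
  facet normal 0.0000 1.0000 0.0000
    outer loop
      vertex 9.000 16.000 0.000
      vertex 0.000 16.000 24.000
      vertex 9.000 16.000 24.000
    endloop
  endfacet
  facet normal -1.0000 0.0000 0.0000
    outer loop
      vertex 0.000 16.000 0.000
      vertex 0.000 0.000 0.000
      vertex 0.000 0.000 24.000
    endloop
  endfacet
  facet normal -1.0000 0.0000 0.0000
    outer loop
      vertex 0.000 16.000 0.000
      vertex 0.000 0.000 24.000
      vertex 0.000 16.000 24.000
    endloop
  endfacet
endsolid part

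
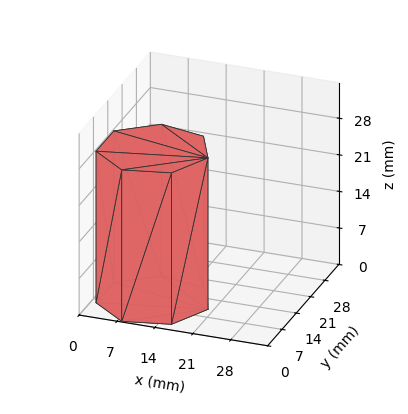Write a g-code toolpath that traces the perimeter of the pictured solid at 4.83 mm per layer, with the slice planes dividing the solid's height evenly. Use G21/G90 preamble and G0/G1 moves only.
Reading the render: the shape is a regular 7-sided prism (a cylinder approximated with 7 flat sides), circumscribed radius ≈ 10 mm, height ≈ 29 mm (dimensions read to the nearest mm from the axis ticks). For the g-code, the solid's height is divided into equal slices at the stated Δz and each level perimeter traced with G1 moves after a G0 lift.

; perimeter-only toolpath
G21 ; units = mm
G90 ; absolute positioning
G28 ; home
; layer 1
G0 Z4.83
G0 X20.00 Y10.00
G1 X16.23 Y17.82
G1 X7.77 Y19.75
G1 X0.99 Y14.34
G1 X0.99 Y5.66
G1 X7.77 Y0.25
G1 X16.23 Y2.18
G1 X20.00 Y10.00
; layer 2
G0 Z9.67
G0 X20.00 Y10.00
G1 X16.23 Y17.82
G1 X7.77 Y19.75
G1 X0.99 Y14.34
G1 X0.99 Y5.66
G1 X7.77 Y0.25
G1 X16.23 Y2.18
G1 X20.00 Y10.00
; layer 3
G0 Z14.50
G0 X20.00 Y10.00
G1 X16.23 Y17.82
G1 X7.77 Y19.75
G1 X0.99 Y14.34
G1 X0.99 Y5.66
G1 X7.77 Y0.25
G1 X16.23 Y2.18
G1 X20.00 Y10.00
; layer 4
G0 Z19.33
G0 X20.00 Y10.00
G1 X16.23 Y17.82
G1 X7.77 Y19.75
G1 X0.99 Y14.34
G1 X0.99 Y5.66
G1 X7.77 Y0.25
G1 X16.23 Y2.18
G1 X20.00 Y10.00
; layer 5
G0 Z24.17
G0 X20.00 Y10.00
G1 X16.23 Y17.82
G1 X7.77 Y19.75
G1 X0.99 Y14.34
G1 X0.99 Y5.66
G1 X7.77 Y0.25
G1 X16.23 Y2.18
G1 X20.00 Y10.00
; layer 6
G0 Z29.00
G0 X20.00 Y10.00
G1 X16.23 Y17.82
G1 X7.77 Y19.75
G1 X0.99 Y14.34
G1 X0.99 Y5.66
G1 X7.77 Y0.25
G1 X16.23 Y2.18
G1 X20.00 Y10.00
M2 ; end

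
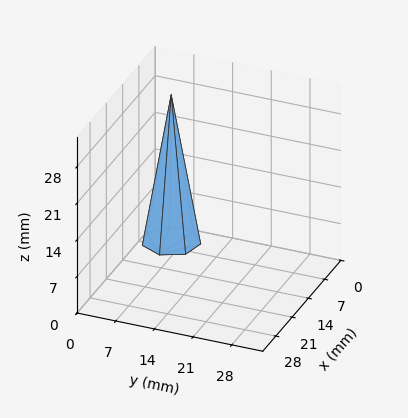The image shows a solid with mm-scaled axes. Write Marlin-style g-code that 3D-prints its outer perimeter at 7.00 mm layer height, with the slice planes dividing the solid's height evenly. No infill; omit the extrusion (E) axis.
Reading the render: the shape is a regular 7-sided pyramid, base circumscribed radius ≈ 5 mm, apex at z ≈ 28 mm (dimensions read to the nearest mm from the axis ticks). For the g-code, the solid's height is divided into equal slices at the stated Δz and each level perimeter traced with G1 moves after a G0 lift.

; perimeter-only toolpath
G21 ; units = mm
G90 ; absolute positioning
G28 ; home
; layer 1
G0 Z7.00
G0 X8.75 Y5.00
G1 X7.34 Y7.93
G1 X4.17 Y8.65
G1 X1.62 Y6.63
G1 X1.62 Y3.37
G1 X4.17 Y1.35
G1 X7.34 Y2.07
G1 X8.75 Y5.00
; layer 2
G0 Z14.00
G0 X7.50 Y5.00
G1 X6.56 Y6.96
G1 X4.45 Y7.43
G1 X2.75 Y6.08
G1 X2.75 Y3.92
G1 X4.45 Y2.56
G1 X6.56 Y3.04
G1 X7.50 Y5.00
; layer 3
G0 Z21.00
G0 X6.25 Y5.00
G1 X5.78 Y5.98
G1 X4.72 Y6.22
G1 X3.88 Y5.54
G1 X3.88 Y4.46
G1 X4.72 Y3.78
G1 X5.78 Y4.02
G1 X6.25 Y5.00
M2 ; end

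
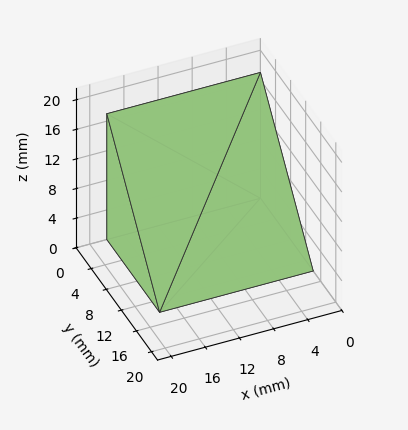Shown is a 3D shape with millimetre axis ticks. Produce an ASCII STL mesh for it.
Reading the render: the shape is a wedge (ramp): 18 × 14 mm base, rising to 17 mm along the y=0 edge and sloping linearly to z=0 at y=14 (dimensions read to the nearest mm from the axis ticks). For the STL, each face is triangulated and given an outward normal.

solid part
  facet normal 0.0000 0.0000 -1.0000
    outer loop
      vertex 18.000 14.000 0.000
      vertex 18.000 0.000 0.000
      vertex 0.000 0.000 0.000
    endloop
  endfacet
  facet normal 0.0000 0.0000 -1.0000
    outer loop
      vertex 0.000 14.000 0.000
      vertex 18.000 14.000 0.000
      vertex 0.000 0.000 0.000
    endloop
  endfacet
  facet normal 0.0000 -1.0000 0.0000
    outer loop
      vertex 0.000 0.000 0.000
      vertex 18.000 0.000 0.000
      vertex 18.000 0.000 17.000
    endloop
  endfacet
  facet normal 0.0000 -1.0000 0.0000
    outer loop
      vertex 0.000 0.000 0.000
      vertex 18.000 0.000 17.000
      vertex 0.000 0.000 17.000
    endloop
  endfacet
  facet normal 0.0000 0.7719 0.6357
    outer loop
      vertex 0.000 0.000 17.000
      vertex 18.000 0.000 17.000
      vertex 18.000 14.000 0.000
    endloop
  endfacet
  facet normal 0.0000 0.7719 0.6357
    outer loop
      vertex 0.000 0.000 17.000
      vertex 18.000 14.000 0.000
      vertex 0.000 14.000 0.000
    endloop
  endfacet
  facet normal -1.0000 0.0000 0.0000
    outer loop
      vertex 0.000 0.000 17.000
      vertex 0.000 14.000 0.000
      vertex 0.000 0.000 0.000
    endloop
  endfacet
  facet normal 1.0000 0.0000 0.0000
    outer loop
      vertex 18.000 0.000 0.000
      vertex 18.000 14.000 0.000
      vertex 18.000 0.000 17.000
    endloop
  endfacet
endsolid part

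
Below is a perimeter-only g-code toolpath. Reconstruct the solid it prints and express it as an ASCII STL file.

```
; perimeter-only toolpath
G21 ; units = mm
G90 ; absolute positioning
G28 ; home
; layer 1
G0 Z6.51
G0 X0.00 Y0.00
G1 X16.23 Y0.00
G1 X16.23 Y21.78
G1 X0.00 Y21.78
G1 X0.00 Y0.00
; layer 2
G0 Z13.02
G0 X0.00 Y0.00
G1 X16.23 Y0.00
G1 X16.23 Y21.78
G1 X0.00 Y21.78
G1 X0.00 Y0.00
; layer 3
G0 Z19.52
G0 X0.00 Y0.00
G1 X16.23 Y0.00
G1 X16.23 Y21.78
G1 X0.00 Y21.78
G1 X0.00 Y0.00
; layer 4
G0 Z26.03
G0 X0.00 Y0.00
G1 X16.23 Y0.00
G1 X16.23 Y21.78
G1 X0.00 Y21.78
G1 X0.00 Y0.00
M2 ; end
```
solid part
  facet normal 0.0000 0.0000 -1.0000
    outer loop
      vertex 16.23 21.78 0.00
      vertex 16.23 0.00 0.00
      vertex 0.00 0.00 0.00
    endloop
  endfacet
  facet normal 0.0000 0.0000 -1.0000
    outer loop
      vertex 0.00 21.78 0.00
      vertex 16.23 21.78 0.00
      vertex 0.00 0.00 0.00
    endloop
  endfacet
  facet normal 0.0000 0.0000 1.0000
    outer loop
      vertex 0.00 0.00 26.03
      vertex 16.23 0.00 26.03
      vertex 16.23 21.78 26.03
    endloop
  endfacet
  facet normal 0.0000 0.0000 1.0000
    outer loop
      vertex 0.00 0.00 26.03
      vertex 16.23 21.78 26.03
      vertex 0.00 21.78 26.03
    endloop
  endfacet
  facet normal 0.0000 -1.0000 0.0000
    outer loop
      vertex 0.00 0.00 0.00
      vertex 16.23 0.00 0.00
      vertex 16.23 0.00 26.03
    endloop
  endfacet
  facet normal 0.0000 -1.0000 0.0000
    outer loop
      vertex 0.00 0.00 0.00
      vertex 16.23 0.00 26.03
      vertex 0.00 0.00 26.03
    endloop
  endfacet
  facet normal 0.0000 1.0000 0.0000
    outer loop
      vertex 16.23 21.78 26.03
      vertex 16.23 21.78 0.00
      vertex 0.00 21.78 0.00
    endloop
  endfacet
  facet normal 0.0000 1.0000 0.0000
    outer loop
      vertex 0.00 21.78 26.03
      vertex 16.23 21.78 26.03
      vertex 0.00 21.78 0.00
    endloop
  endfacet
  facet normal -1.0000 0.0000 0.0000
    outer loop
      vertex 0.00 21.78 26.03
      vertex 0.00 21.78 0.00
      vertex 0.00 0.00 0.00
    endloop
  endfacet
  facet normal -1.0000 0.0000 0.0000
    outer loop
      vertex 0.00 0.00 26.03
      vertex 0.00 21.78 26.03
      vertex 0.00 0.00 0.00
    endloop
  endfacet
  facet normal 1.0000 0.0000 0.0000
    outer loop
      vertex 16.23 0.00 0.00
      vertex 16.23 21.78 0.00
      vertex 16.23 21.78 26.03
    endloop
  endfacet
  facet normal 1.0000 0.0000 0.0000
    outer loop
      vertex 16.23 0.00 0.00
      vertex 16.23 21.78 26.03
      vertex 16.23 0.00 26.03
    endloop
  endfacet
endsolid part

The G0 Z moves step by Δz≈6.51 mm. Every layer's G1 loop is the same polygon, so the solid is a straight extrusion of it from z=0 to z≈26. Closing with flat bottom and top caps and triangulating gives 12 facets — a rectangular box, roughly 16.2 × 21.8 mm footprint and 26 mm tall.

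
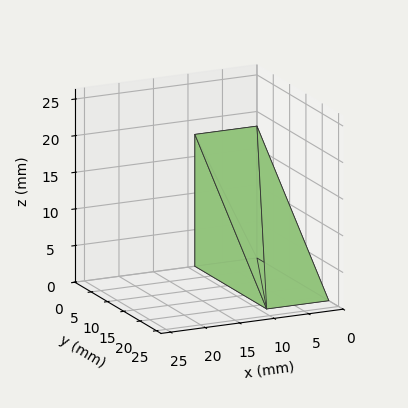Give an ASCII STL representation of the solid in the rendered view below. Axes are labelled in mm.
Reading the render: the shape is a wedge (ramp): 9 × 22 mm base, rising to 18 mm along the y=0 edge and sloping linearly to z=0 at y=22 (dimensions read to the nearest mm from the axis ticks). For the STL, each face is triangulated and given an outward normal.

solid part
  facet normal 0.0000 0.0000 -1.0000
    outer loop
      vertex 9.00 22.00 0.00
      vertex 9.00 0.00 0.00
      vertex 0.00 0.00 0.00
    endloop
  endfacet
  facet normal 0.0000 0.0000 -1.0000
    outer loop
      vertex 0.00 22.00 0.00
      vertex 9.00 22.00 0.00
      vertex 0.00 0.00 0.00
    endloop
  endfacet
  facet normal 0.0000 -1.0000 0.0000
    outer loop
      vertex 0.00 0.00 0.00
      vertex 9.00 0.00 0.00
      vertex 9.00 0.00 18.00
    endloop
  endfacet
  facet normal 0.0000 -1.0000 0.0000
    outer loop
      vertex 0.00 0.00 0.00
      vertex 9.00 0.00 18.00
      vertex 0.00 0.00 18.00
    endloop
  endfacet
  facet normal 0.0000 0.6332 0.7740
    outer loop
      vertex 0.00 0.00 18.00
      vertex 9.00 0.00 18.00
      vertex 9.00 22.00 0.00
    endloop
  endfacet
  facet normal 0.0000 0.6332 0.7740
    outer loop
      vertex 0.00 0.00 18.00
      vertex 9.00 22.00 0.00
      vertex 0.00 22.00 0.00
    endloop
  endfacet
  facet normal -1.0000 0.0000 0.0000
    outer loop
      vertex 0.00 0.00 18.00
      vertex 0.00 22.00 0.00
      vertex 0.00 0.00 0.00
    endloop
  endfacet
  facet normal 1.0000 0.0000 0.0000
    outer loop
      vertex 9.00 0.00 0.00
      vertex 9.00 22.00 0.00
      vertex 9.00 0.00 18.00
    endloop
  endfacet
endsolid part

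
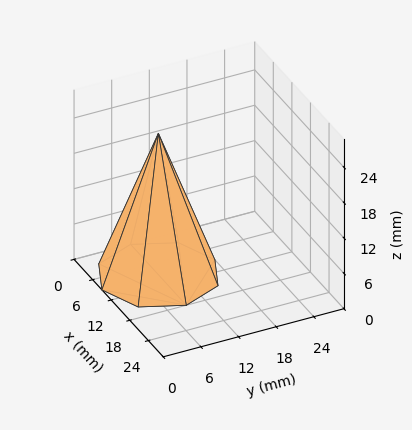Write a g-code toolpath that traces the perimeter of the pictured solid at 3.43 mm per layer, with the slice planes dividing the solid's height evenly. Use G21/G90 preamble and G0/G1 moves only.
Reading the render: the shape is a regular 8-sided pyramid, base circumscribed radius ≈ 9 mm, apex at z ≈ 24 mm (dimensions read to the nearest mm from the axis ticks). For the g-code, the solid's height is divided into equal slices at the stated Δz and each level perimeter traced with G1 moves after a G0 lift.

; perimeter-only toolpath
G21 ; units = mm
G90 ; absolute positioning
G28 ; home
; layer 1
G0 Z3.43
G0 X16.71 Y9.00
G1 X14.45 Y14.45
G1 X9.00 Y16.71
G1 X3.55 Y14.45
G1 X1.29 Y9.00
G1 X3.55 Y3.55
G1 X9.00 Y1.29
G1 X14.45 Y3.55
G1 X16.71 Y9.00
; layer 2
G0 Z6.86
G0 X15.43 Y9.00
G1 X13.54 Y13.54
G1 X9.00 Y15.43
G1 X4.46 Y13.54
G1 X2.57 Y9.00
G1 X4.46 Y4.46
G1 X9.00 Y2.57
G1 X13.54 Y4.46
G1 X15.43 Y9.00
; layer 3
G0 Z10.29
G0 X14.14 Y9.00
G1 X12.63 Y12.63
G1 X9.00 Y14.14
G1 X5.37 Y12.63
G1 X3.86 Y9.00
G1 X5.37 Y5.37
G1 X9.00 Y3.86
G1 X12.63 Y5.37
G1 X14.14 Y9.00
; layer 4
G0 Z13.71
G0 X12.86 Y9.00
G1 X11.73 Y11.73
G1 X9.00 Y12.86
G1 X6.27 Y11.73
G1 X5.14 Y9.00
G1 X6.27 Y6.27
G1 X9.00 Y5.14
G1 X11.73 Y6.27
G1 X12.86 Y9.00
; layer 5
G0 Z17.14
G0 X11.57 Y9.00
G1 X10.82 Y10.82
G1 X9.00 Y11.57
G1 X7.18 Y10.82
G1 X6.43 Y9.00
G1 X7.18 Y7.18
G1 X9.00 Y6.43
G1 X10.82 Y7.18
G1 X11.57 Y9.00
; layer 6
G0 Z20.57
G0 X10.29 Y9.00
G1 X9.91 Y9.91
G1 X9.00 Y10.29
G1 X8.09 Y9.91
G1 X7.71 Y9.00
G1 X8.09 Y8.09
G1 X9.00 Y7.71
G1 X9.91 Y8.09
G1 X10.29 Y9.00
M2 ; end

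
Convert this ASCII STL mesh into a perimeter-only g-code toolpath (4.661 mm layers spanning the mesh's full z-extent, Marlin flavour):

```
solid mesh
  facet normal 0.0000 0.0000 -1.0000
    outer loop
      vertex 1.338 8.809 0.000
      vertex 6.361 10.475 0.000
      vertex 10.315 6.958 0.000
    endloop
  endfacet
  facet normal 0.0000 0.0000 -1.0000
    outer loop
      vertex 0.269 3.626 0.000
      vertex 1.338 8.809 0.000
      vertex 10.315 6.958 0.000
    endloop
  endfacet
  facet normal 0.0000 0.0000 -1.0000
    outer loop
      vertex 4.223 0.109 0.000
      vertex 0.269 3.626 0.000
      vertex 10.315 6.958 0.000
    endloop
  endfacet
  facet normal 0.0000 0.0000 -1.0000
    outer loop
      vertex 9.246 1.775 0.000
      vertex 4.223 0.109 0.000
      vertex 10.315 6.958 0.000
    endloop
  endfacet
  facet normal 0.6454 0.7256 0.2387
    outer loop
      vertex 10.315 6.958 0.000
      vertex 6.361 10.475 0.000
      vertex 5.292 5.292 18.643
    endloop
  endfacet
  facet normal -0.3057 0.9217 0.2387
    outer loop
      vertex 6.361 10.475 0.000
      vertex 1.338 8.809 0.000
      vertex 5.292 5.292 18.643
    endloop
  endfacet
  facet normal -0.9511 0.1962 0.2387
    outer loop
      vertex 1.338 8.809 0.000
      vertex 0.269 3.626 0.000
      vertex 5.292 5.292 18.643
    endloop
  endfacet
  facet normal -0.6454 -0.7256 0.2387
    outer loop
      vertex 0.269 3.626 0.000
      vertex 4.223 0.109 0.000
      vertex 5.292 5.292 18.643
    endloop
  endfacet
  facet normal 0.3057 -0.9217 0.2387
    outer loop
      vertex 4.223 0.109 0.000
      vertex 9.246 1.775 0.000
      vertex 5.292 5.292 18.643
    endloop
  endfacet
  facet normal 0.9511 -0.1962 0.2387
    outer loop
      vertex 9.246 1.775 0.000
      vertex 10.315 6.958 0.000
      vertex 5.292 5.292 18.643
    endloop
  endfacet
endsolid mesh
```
; perimeter-only toolpath
G21 ; units = mm
G90 ; absolute positioning
G28 ; home
; layer 1
G0 Z4.661
G0 X9.059 Y6.542
G1 X6.094 Y9.179
G1 X2.327 Y7.930
G1 X1.525 Y4.043
G1 X4.490 Y1.405
G1 X8.258 Y2.654
G1 X9.059 Y6.542
; layer 2
G0 Z9.322
G0 X7.803 Y6.125
G1 X5.826 Y7.883
G1 X3.315 Y7.050
G1 X2.780 Y4.459
G1 X4.758 Y2.700
G1 X7.269 Y3.534
G1 X7.803 Y6.125
; layer 3
G0 Z13.982
G0 X6.548 Y5.708
G1 X5.559 Y6.588
G1 X4.303 Y6.171
G1 X4.036 Y4.875
G1 X5.025 Y3.996
G1 X6.280 Y4.413
G1 X6.548 Y5.708
M2 ; end

The solid is a regular 6-sided pyramid, base circumscribed radius ≈ 5.29 mm, apex at z ≈ 18.6 mm. Slicing at Δz = 4.661 mm — 4 equal slices spanning the solid's height, so layer i sits at z = i·h/4 — gives 3 non-empty perimeters. Each is a 6-segment closed polygon; G0 lifts to the layer z and rapids to the start vertex, then G1 traces the edges. The cross-section shrinks linearly with z (the slice at the apex is degenerate and omitted).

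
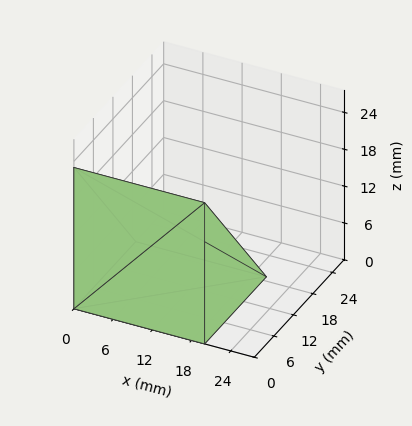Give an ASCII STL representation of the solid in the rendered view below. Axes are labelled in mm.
Reading the render: the shape is a wedge (ramp): 20 × 19 mm base, rising to 23 mm along the y=0 edge and sloping linearly to z=0 at y=19 (dimensions read to the nearest mm from the axis ticks). For the STL, each face is triangulated and given an outward normal.

solid part
  facet normal 0.0000 0.0000 -1.0000
    outer loop
      vertex 20.000 19.000 0.000
      vertex 20.000 0.000 0.000
      vertex 0.000 0.000 0.000
    endloop
  endfacet
  facet normal 0.0000 0.0000 -1.0000
    outer loop
      vertex 0.000 19.000 0.000
      vertex 20.000 19.000 0.000
      vertex 0.000 0.000 0.000
    endloop
  endfacet
  facet normal 0.0000 -1.0000 0.0000
    outer loop
      vertex 0.000 0.000 0.000
      vertex 20.000 0.000 0.000
      vertex 20.000 0.000 23.000
    endloop
  endfacet
  facet normal 0.0000 -1.0000 0.0000
    outer loop
      vertex 0.000 0.000 0.000
      vertex 20.000 0.000 23.000
      vertex 0.000 0.000 23.000
    endloop
  endfacet
  facet normal 0.0000 0.7710 0.6369
    outer loop
      vertex 0.000 0.000 23.000
      vertex 20.000 0.000 23.000
      vertex 20.000 19.000 0.000
    endloop
  endfacet
  facet normal 0.0000 0.7710 0.6369
    outer loop
      vertex 0.000 0.000 23.000
      vertex 20.000 19.000 0.000
      vertex 0.000 19.000 0.000
    endloop
  endfacet
  facet normal -1.0000 0.0000 0.0000
    outer loop
      vertex 0.000 0.000 23.000
      vertex 0.000 19.000 0.000
      vertex 0.000 0.000 0.000
    endloop
  endfacet
  facet normal 1.0000 0.0000 0.0000
    outer loop
      vertex 20.000 0.000 0.000
      vertex 20.000 19.000 0.000
      vertex 20.000 0.000 23.000
    endloop
  endfacet
endsolid part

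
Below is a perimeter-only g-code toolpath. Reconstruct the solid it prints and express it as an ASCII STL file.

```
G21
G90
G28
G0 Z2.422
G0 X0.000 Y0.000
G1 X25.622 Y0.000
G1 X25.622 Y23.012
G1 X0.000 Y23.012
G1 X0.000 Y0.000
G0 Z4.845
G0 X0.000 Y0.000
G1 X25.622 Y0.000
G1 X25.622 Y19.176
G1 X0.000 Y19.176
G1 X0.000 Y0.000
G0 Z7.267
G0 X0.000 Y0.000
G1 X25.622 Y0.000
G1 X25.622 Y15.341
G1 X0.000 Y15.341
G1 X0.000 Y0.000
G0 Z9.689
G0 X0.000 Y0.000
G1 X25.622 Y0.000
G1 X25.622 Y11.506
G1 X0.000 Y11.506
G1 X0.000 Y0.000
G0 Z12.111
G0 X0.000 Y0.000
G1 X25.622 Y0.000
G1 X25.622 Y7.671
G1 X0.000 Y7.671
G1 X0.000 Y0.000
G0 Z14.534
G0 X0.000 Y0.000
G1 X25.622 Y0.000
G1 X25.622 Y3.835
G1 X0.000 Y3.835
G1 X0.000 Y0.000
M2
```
solid part
  facet normal 0.0000 0.0000 -1.0000
    outer loop
      vertex 25.622 26.847 0.000
      vertex 25.622 0.000 0.000
      vertex 0.000 0.000 0.000
    endloop
  endfacet
  facet normal 0.0000 0.0000 -1.0000
    outer loop
      vertex 0.000 26.847 0.000
      vertex 25.622 26.847 0.000
      vertex 0.000 0.000 0.000
    endloop
  endfacet
  facet normal 0.0000 -1.0000 0.0000
    outer loop
      vertex 0.000 0.000 0.000
      vertex 25.622 0.000 0.000
      vertex 25.622 0.000 16.956
    endloop
  endfacet
  facet normal 0.0000 -1.0000 0.0000
    outer loop
      vertex 0.000 0.000 0.000
      vertex 25.622 0.000 16.956
      vertex 0.000 0.000 16.956
    endloop
  endfacet
  facet normal 0.0000 0.5340 0.8455
    outer loop
      vertex 0.000 0.000 16.956
      vertex 25.622 0.000 16.956
      vertex 25.622 26.847 0.000
    endloop
  endfacet
  facet normal 0.0000 0.5340 0.8455
    outer loop
      vertex 0.000 0.000 16.956
      vertex 25.622 26.847 0.000
      vertex 0.000 26.847 0.000
    endloop
  endfacet
  facet normal -1.0000 0.0000 0.0000
    outer loop
      vertex 0.000 0.000 16.956
      vertex 0.000 26.847 0.000
      vertex 0.000 0.000 0.000
    endloop
  endfacet
  facet normal 1.0000 0.0000 0.0000
    outer loop
      vertex 25.622 0.000 0.000
      vertex 25.622 26.847 0.000
      vertex 25.622 0.000 16.956
    endloop
  endfacet
endsolid part

The G0 Z moves step by Δz≈2.422 mm. The G1 loops shrink linearly with z, so the solid tapers from its base footprint up to z≈17. Closing with a flat bottom cap and the tapered top and triangulating gives 8 facets — a wedge (ramp): 25.6 × 26.8 mm base, rising to 17 mm along the y=0 edge and sloping linearly to z=0 at y=26.8.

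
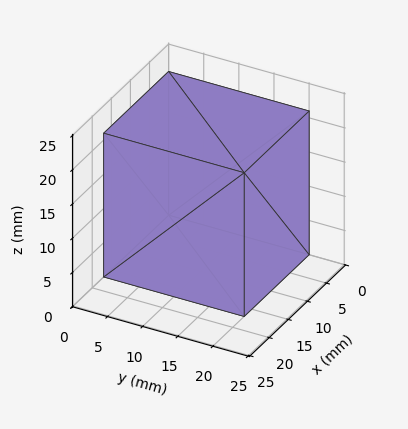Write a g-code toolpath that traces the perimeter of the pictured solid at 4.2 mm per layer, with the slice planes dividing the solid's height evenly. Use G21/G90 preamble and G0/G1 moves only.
Reading the render: the shape is a rectangular box, roughly 17 × 20 mm footprint and 21 mm tall (dimensions read to the nearest mm from the axis ticks). For the g-code, the solid's height is divided into equal slices at the stated Δz and each level perimeter traced with G1 moves after a G0 lift.

; perimeter-only toolpath
G21 ; units = mm
G90 ; absolute positioning
G28 ; home
; layer 1
G0 Z4.2
G0 X0.0 Y0.0
G1 X17.0 Y0.0
G1 X17.0 Y20.0
G1 X0.0 Y20.0
G1 X0.0 Y0.0
; layer 2
G0 Z8.4
G0 X0.0 Y0.0
G1 X17.0 Y0.0
G1 X17.0 Y20.0
G1 X0.0 Y20.0
G1 X0.0 Y0.0
; layer 3
G0 Z12.6
G0 X0.0 Y0.0
G1 X17.0 Y0.0
G1 X17.0 Y20.0
G1 X0.0 Y20.0
G1 X0.0 Y0.0
; layer 4
G0 Z16.8
G0 X0.0 Y0.0
G1 X17.0 Y0.0
G1 X17.0 Y20.0
G1 X0.0 Y20.0
G1 X0.0 Y0.0
; layer 5
G0 Z21.0
G0 X0.0 Y0.0
G1 X17.0 Y0.0
G1 X17.0 Y20.0
G1 X0.0 Y20.0
G1 X0.0 Y0.0
M2 ; end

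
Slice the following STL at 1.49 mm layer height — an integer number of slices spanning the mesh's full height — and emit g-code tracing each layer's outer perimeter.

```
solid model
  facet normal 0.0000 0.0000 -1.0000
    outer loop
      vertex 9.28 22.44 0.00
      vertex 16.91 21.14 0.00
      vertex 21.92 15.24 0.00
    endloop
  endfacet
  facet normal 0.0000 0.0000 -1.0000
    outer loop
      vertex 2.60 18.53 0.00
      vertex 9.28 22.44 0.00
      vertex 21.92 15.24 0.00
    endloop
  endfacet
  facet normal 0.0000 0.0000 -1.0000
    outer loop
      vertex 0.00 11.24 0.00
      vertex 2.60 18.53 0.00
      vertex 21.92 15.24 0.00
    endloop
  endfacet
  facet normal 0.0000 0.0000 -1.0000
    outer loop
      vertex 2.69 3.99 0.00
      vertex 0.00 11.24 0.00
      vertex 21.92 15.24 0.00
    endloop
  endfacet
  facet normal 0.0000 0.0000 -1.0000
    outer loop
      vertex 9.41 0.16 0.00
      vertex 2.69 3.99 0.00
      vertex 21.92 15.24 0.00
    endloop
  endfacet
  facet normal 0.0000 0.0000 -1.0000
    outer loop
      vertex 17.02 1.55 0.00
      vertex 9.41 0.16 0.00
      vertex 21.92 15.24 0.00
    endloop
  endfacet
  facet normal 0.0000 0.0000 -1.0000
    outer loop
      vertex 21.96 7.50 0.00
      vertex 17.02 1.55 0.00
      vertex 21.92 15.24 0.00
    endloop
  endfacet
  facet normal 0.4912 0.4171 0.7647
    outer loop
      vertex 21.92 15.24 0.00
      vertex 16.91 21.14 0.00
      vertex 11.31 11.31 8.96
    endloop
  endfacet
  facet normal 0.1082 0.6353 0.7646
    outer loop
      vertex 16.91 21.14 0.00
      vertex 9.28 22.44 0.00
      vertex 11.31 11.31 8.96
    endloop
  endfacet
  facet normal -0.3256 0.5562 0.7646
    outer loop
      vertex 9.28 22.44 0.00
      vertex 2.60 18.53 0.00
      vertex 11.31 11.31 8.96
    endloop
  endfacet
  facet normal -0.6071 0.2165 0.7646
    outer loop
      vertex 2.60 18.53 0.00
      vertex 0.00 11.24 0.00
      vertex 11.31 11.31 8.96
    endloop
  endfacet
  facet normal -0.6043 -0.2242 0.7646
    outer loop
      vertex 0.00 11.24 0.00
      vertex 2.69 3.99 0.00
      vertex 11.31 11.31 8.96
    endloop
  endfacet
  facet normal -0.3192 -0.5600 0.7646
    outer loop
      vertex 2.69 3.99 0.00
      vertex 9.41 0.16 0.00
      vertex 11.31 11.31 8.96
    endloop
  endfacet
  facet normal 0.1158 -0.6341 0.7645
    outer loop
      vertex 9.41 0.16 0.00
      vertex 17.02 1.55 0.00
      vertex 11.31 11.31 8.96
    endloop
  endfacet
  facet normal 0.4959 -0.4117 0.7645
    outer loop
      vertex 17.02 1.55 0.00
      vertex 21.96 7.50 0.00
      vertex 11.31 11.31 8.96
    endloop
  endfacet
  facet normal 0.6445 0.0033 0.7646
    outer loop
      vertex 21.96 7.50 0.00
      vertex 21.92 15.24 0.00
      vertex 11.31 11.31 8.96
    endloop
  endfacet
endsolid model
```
; perimeter-only toolpath
G21 ; units = mm
G90 ; absolute positioning
G28 ; home
; layer 1
G0 Z1.49
G0 X20.15 Y14.59
G1 X15.98 Y19.50
G1 X9.62 Y20.59
G1 X4.05 Y17.33
G1 X1.88 Y11.25
G1 X4.13 Y5.21
G1 X9.73 Y2.02
G1 X16.07 Y3.18
G1 X20.18 Y8.13
G1 X20.15 Y14.59
; layer 2
G0 Z2.99
G0 X18.38 Y13.93
G1 X15.04 Y17.86
G1 X9.96 Y18.73
G1 X5.50 Y16.12
G1 X3.77 Y11.26
G1 X5.56 Y6.43
G1 X10.04 Y3.88
G1 X15.12 Y4.80
G1 X18.41 Y8.77
G1 X18.38 Y13.93
; layer 3
G0 Z4.48
G0 X16.62 Y13.28
G1 X14.11 Y16.23
G1 X10.29 Y16.88
G1 X6.96 Y14.92
G1 X5.66 Y11.28
G1 X7.00 Y7.65
G1 X10.36 Y5.74
G1 X14.16 Y6.43
G1 X16.64 Y9.41
G1 X16.62 Y13.28
; layer 4
G0 Z5.97
G0 X14.85 Y12.62
G1 X13.18 Y14.59
G1 X10.63 Y15.02
G1 X8.41 Y13.72
G1 X7.54 Y11.29
G1 X8.44 Y8.87
G1 X10.68 Y7.59
G1 X13.21 Y8.06
G1 X14.86 Y10.04
G1 X14.85 Y12.62
; layer 5
G0 Z7.47
G0 X13.08 Y11.96
G1 X12.24 Y12.95
G1 X10.97 Y13.17
G1 X9.86 Y12.51
G1 X9.42 Y11.30
G1 X9.87 Y10.09
G1 X10.99 Y9.45
G1 X12.26 Y9.68
G1 X13.09 Y10.67
G1 X13.08 Y11.96
M2 ; end

The solid is a regular 9-sided pyramid, base circumscribed radius ≈ 11.3 mm, apex at z ≈ 8.96 mm. Slicing at Δz = 1.49 mm — 6 equal slices spanning the solid's height, so layer i sits at z = i·h/6 — gives 5 non-empty perimeters. Each is a 9-segment closed polygon; G0 lifts to the layer z and rapids to the start vertex, then G1 traces the edges. The cross-section shrinks linearly with z (the slice at the apex is degenerate and omitted).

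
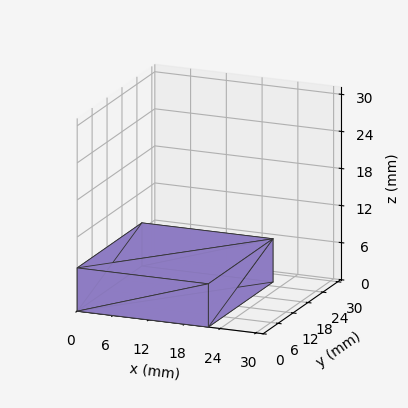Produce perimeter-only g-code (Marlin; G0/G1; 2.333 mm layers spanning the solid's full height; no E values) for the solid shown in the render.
Reading the render: the shape is a rectangular box, roughly 22 × 26 mm footprint and 7 mm tall (dimensions read to the nearest mm from the axis ticks). For the g-code, the solid's height is divided into equal slices at the stated Δz and each level perimeter traced with G1 moves after a G0 lift.

; perimeter-only toolpath
G21 ; units = mm
G90 ; absolute positioning
G28 ; home
; layer 1
G0 Z2.333
G0 X0.000 Y0.000
G1 X22.000 Y0.000
G1 X22.000 Y26.000
G1 X0.000 Y26.000
G1 X0.000 Y0.000
; layer 2
G0 Z4.667
G0 X0.000 Y0.000
G1 X22.000 Y0.000
G1 X22.000 Y26.000
G1 X0.000 Y26.000
G1 X0.000 Y0.000
; layer 3
G0 Z7.000
G0 X0.000 Y0.000
G1 X22.000 Y0.000
G1 X22.000 Y26.000
G1 X0.000 Y26.000
G1 X0.000 Y0.000
M2 ; end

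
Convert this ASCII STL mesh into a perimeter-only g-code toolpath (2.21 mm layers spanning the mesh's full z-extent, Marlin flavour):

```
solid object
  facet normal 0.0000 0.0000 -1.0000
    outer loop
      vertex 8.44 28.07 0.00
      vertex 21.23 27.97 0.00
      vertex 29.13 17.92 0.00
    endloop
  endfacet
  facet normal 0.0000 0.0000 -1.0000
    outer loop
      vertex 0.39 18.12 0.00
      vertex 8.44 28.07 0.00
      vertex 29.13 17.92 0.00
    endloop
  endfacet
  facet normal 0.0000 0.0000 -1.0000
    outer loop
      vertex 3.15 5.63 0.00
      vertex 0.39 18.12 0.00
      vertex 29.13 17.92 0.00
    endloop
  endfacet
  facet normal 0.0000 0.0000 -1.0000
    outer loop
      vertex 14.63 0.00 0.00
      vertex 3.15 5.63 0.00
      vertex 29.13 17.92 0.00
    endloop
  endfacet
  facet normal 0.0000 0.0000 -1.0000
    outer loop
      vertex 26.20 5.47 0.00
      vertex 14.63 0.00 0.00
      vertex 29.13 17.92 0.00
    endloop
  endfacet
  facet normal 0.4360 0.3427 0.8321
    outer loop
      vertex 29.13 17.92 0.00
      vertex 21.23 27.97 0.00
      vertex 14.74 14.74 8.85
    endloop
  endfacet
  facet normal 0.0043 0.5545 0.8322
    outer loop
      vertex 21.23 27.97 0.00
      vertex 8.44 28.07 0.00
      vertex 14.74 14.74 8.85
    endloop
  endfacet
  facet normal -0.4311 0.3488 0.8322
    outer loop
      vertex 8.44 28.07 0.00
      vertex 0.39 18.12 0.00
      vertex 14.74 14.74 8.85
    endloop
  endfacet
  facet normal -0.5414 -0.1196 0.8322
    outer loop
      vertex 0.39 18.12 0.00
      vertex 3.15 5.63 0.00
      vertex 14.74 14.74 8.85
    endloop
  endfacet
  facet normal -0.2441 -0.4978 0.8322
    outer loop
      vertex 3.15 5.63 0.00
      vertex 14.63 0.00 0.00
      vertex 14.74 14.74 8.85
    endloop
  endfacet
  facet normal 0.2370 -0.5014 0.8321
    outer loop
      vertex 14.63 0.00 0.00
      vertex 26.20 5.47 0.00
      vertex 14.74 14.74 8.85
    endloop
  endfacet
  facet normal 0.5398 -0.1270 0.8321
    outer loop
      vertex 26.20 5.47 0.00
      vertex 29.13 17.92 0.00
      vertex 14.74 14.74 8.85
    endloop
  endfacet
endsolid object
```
; perimeter-only toolpath
G21 ; units = mm
G90 ; absolute positioning
G28 ; home
; layer 1
G0 Z2.21
G0 X25.53 Y17.12
G1 X19.61 Y24.66
G1 X10.02 Y24.74
G1 X3.98 Y17.27
G1 X6.05 Y7.91
G1 X14.66 Y3.69
G1 X23.33 Y7.79
G1 X25.53 Y17.12
; layer 2
G0 Z4.42
G0 X21.93 Y16.33
G1 X17.98 Y21.36
G1 X11.59 Y21.41
G1 X7.57 Y16.43
G1 X8.95 Y10.19
G1 X14.69 Y7.37
G1 X20.47 Y10.11
G1 X21.93 Y16.33
; layer 3
G0 Z6.64
G0 X18.34 Y15.54
G1 X16.36 Y18.05
G1 X13.16 Y18.07
G1 X11.15 Y15.59
G1 X11.84 Y12.46
G1 X14.71 Y11.05
G1 X17.61 Y12.42
G1 X18.34 Y15.54
M2 ; end

The solid is a regular 7-sided pyramid, base circumscribed radius ≈ 14.7 mm, apex at z ≈ 8.85 mm. Slicing at Δz = 2.21 mm — 4 equal slices spanning the solid's height, so layer i sits at z = i·h/4 — gives 3 non-empty perimeters. Each is a 7-segment closed polygon; G0 lifts to the layer z and rapids to the start vertex, then G1 traces the edges. The cross-section shrinks linearly with z (the slice at the apex is degenerate and omitted).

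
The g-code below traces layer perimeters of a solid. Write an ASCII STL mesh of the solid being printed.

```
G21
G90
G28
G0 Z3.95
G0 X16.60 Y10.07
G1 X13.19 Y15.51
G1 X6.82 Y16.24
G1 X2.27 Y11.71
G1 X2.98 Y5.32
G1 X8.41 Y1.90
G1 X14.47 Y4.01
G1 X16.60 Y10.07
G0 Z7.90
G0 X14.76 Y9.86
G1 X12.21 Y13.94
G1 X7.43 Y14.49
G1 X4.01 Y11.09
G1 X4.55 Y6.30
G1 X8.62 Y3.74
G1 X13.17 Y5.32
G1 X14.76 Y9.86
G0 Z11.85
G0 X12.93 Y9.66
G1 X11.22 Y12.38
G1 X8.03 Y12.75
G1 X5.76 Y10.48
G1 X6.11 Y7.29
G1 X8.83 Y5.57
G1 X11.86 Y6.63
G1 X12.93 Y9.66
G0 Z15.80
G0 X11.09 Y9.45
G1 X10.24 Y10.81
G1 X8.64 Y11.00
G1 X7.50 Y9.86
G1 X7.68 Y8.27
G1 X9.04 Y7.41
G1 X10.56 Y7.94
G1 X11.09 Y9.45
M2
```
solid part
  facet normal 0.0000 0.0000 -1.0000
    outer loop
      vertex 6.21 17.99 0.00
      vertex 14.18 17.07 0.00
      vertex 18.44 10.27 0.00
    endloop
  endfacet
  facet normal 0.0000 0.0000 -1.0000
    outer loop
      vertex 0.52 12.32 0.00
      vertex 6.21 17.99 0.00
      vertex 18.44 10.27 0.00
    endloop
  endfacet
  facet normal 0.0000 0.0000 -1.0000
    outer loop
      vertex 1.41 4.34 0.00
      vertex 0.52 12.32 0.00
      vertex 18.44 10.27 0.00
    endloop
  endfacet
  facet normal 0.0000 0.0000 -1.0000
    outer loop
      vertex 8.20 0.06 0.00
      vertex 1.41 4.34 0.00
      vertex 18.44 10.27 0.00
    endloop
  endfacet
  facet normal 0.0000 0.0000 -1.0000
    outer loop
      vertex 15.78 2.70 0.00
      vertex 8.20 0.06 0.00
      vertex 18.44 10.27 0.00
    endloop
  endfacet
  facet normal 0.7808 0.4892 0.3886
    outer loop
      vertex 18.44 10.27 0.00
      vertex 14.18 17.07 0.00
      vertex 9.25 9.25 19.75
    endloop
  endfacet
  facet normal 0.1057 0.9153 0.3888
    outer loop
      vertex 14.18 17.07 0.00
      vertex 6.21 17.99 0.00
      vertex 9.25 9.25 19.75
    endloop
  endfacet
  facet normal -0.6503 0.6526 0.3889
    outer loop
      vertex 6.21 17.99 0.00
      vertex 0.52 12.32 0.00
      vertex 9.25 9.25 19.75
    endloop
  endfacet
  facet normal -0.9156 -0.1021 0.3889
    outer loop
      vertex 0.52 12.32 0.00
      vertex 1.41 4.34 0.00
      vertex 9.25 9.25 19.75
    endloop
  endfacet
  facet normal -0.4913 -0.7794 0.3888
    outer loop
      vertex 1.41 4.34 0.00
      vertex 8.20 0.06 0.00
      vertex 9.25 9.25 19.75
    endloop
  endfacet
  facet normal 0.3030 -0.8701 0.3888
    outer loop
      vertex 8.20 0.06 0.00
      vertex 15.78 2.70 0.00
      vertex 9.25 9.25 19.75
    endloop
  endfacet
  facet normal 0.8693 -0.3054 0.3887
    outer loop
      vertex 15.78 2.70 0.00
      vertex 18.44 10.27 0.00
      vertex 9.25 9.25 19.75
    endloop
  endfacet
endsolid part

The G0 Z moves step by Δz≈3.95 mm. The G1 loops shrink linearly with z, so the solid tapers from its base footprint up to z≈19.8. Closing with a flat bottom cap and the tapered top and triangulating gives 12 facets — a regular 7-sided pyramid, base circumscribed radius ≈ 9.25 mm, apex at z ≈ 19.8 mm.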